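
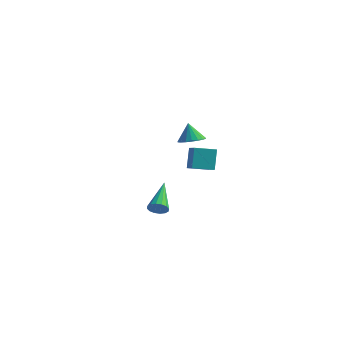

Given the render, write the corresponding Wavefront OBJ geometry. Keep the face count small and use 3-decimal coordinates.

v -0.75 3.789 -0.405
v -0.096 4.145 -0.249
v -1.07 3.891 0.705
v -0.303 4.4 -0.332
v -0.598 4.534 -0.429
v -0.923 4.52 -0.522
v -1.213 4.362 -0.591
v -1.412 4.091 -0.624
v -1.48 3.759 -0.613
v -1.403 3.434 -0.561
v -1.197 3.179 -0.479
v -0.902 3.045 -0.381
v -0.577 3.059 -0.289
v -0.286 3.217 -0.219
v -0.087 3.488 -0.187
v -0.019 3.819 -0.197
v 2.795 -3.471 -1.897
v 3.264 -3.412 -1.637
v 2.025 -2.009 -0.843
v 3.283 -3.242 -1.858
v 3.17 -3.134 -2.09
v 2.958 -3.116 -2.27
v 2.701 -3.193 -2.351
v 2.47 -3.344 -2.31
v 2.326 -3.53 -2.158
v 2.307 -3.699 -1.937
v 2.419 -3.808 -1.705
v 2.632 -3.826 -1.524
v 2.889 -3.749 -1.444
v 3.12 -3.597 -1.485
v 2.062 0.147 -0.546
v 1.837 0.626 0.641
v 1.353 0.647 -0.882
v 1.128 1.125 0.306
v 2.792 1.035 -0.766
v 2.567 1.513 0.422
v 2.083 1.534 -1.101
v 1.858 2.013 0.086
f 2 1 4
f 2 4 3
f 4 1 5
f 4 5 3
f 5 1 6
f 5 6 3
f 6 1 7
f 6 7 3
f 7 1 8
f 7 8 3
f 8 1 9
f 8 9 3
f 9 1 10
f 9 10 3
f 10 1 11
f 10 11 3
f 11 1 12
f 11 12 3
f 12 1 13
f 12 13 3
f 13 1 14
f 13 14 3
f 14 1 15
f 14 15 3
f 15 1 16
f 15 16 3
f 16 1 2
f 16 2 3
f 18 17 20
f 18 20 19
f 20 17 21
f 20 21 19
f 21 17 22
f 21 22 19
f 22 17 23
f 22 23 19
f 23 17 24
f 23 24 19
f 24 17 25
f 24 25 19
f 25 17 26
f 25 26 19
f 26 17 27
f 26 27 19
f 27 17 28
f 27 28 19
f 28 17 29
f 28 29 19
f 29 17 30
f 29 30 19
f 30 17 18
f 30 18 19
f 32 34 31
f 35 32 31
f 31 34 33
f 33 35 31
f 32 38 34
f 36 32 35
f 36 38 32
f 34 38 33
f 37 35 33
f 33 38 37
f 37 36 35
f 38 36 37



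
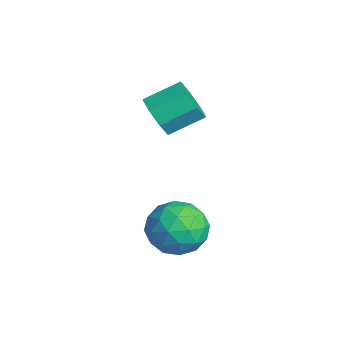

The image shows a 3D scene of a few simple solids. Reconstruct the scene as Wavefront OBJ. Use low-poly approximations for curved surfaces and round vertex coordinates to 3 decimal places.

v -2.924 -2.134 -0.595
v -2.689 -1.749 -1.373
v -2.581 -0.502 -0.724
v -2.816 -0.886 0.055
v -3.371 -1.743 -1.271
v -3.262 -0.495 -0.622
v -3.79 -1.965 -0.773
v -3.682 -0.718 -0.124
v -3.703 -2.287 -0.17
v -3.594 -1.04 0.479
v -3.159 -2.518 0.184
v -3.051 -1.271 0.833
v -2.478 -2.525 0.082
v -2.369 -1.277 0.731
v -2.058 -2.302 -0.416
v -1.95 -1.055 0.233
v -2.146 -1.98 -1.019
v -2.037 -0.733 -0.37
v 0.233 -1.596 -3.309
v 1.204 -1.816 -3.81
v -0.204 -3.344 -3.39
v 0.767 -3.564 -3.891
v 0.749 -3.253 -2.82
v 1.02 -2.173 -2.771
v -0.02 -2.987 -4.429
v 0.251 -1.907 -4.38
v 1.048 -2.676 -4.502
v 1.523 -2.841 -3.508
v -0.523 -2.319 -3.692
v -0.048 -2.484 -2.698
v 0.757 -1.553 -3.553
v 0.243 -3.607 -3.647
v 0.233 -3.425 -3.018
v 0.803 -3.554 -3.313
v 0.649 -1.763 -2.942
v 1.22 -1.892 -3.236
v 0.952 -2.737 -2.654
v -0.22 -3.268 -3.964
v 0.351 -3.397 -4.258
v 0.197 -1.606 -3.887
v 0.767 -1.735 -4.182
v 0.048 -2.423 -4.546
v 1.236 -2.187 -4.254
v 0.979 -3.215 -4.301
v 0.516 -2.875 -4.618
v 0.675 -2.24 -4.589
v 1.516 -2.284 -3.669
v 1.258 -3.312 -3.717
v 1.248 -3.129 -3.088
v 1.407 -2.494 -3.058
v 1.424 -2.789 -4.076
v -0.258 -1.848 -3.483
v -0.516 -2.876 -3.531
v -0.407 -2.666 -4.142
v -0.248 -2.031 -4.112
v 0.021 -1.945 -2.899
v -0.236 -2.973 -2.946
v 0.325 -2.92 -2.611
v 0.484 -2.285 -2.582
v -0.424 -2.371 -3.124
f 2 1 5
f 2 5 3
f 3 5 6
f 3 6 4
f 5 1 7
f 5 7 6
f 6 7 8
f 6 8 4
f 7 1 9
f 7 9 8
f 8 9 10
f 8 10 4
f 9 1 11
f 9 11 10
f 10 11 12
f 10 12 4
f 11 1 13
f 11 13 12
f 12 13 14
f 12 14 4
f 13 1 15
f 13 15 14
f 14 15 16
f 14 16 4
f 15 1 17
f 15 17 16
f 16 17 18
f 16 18 4
f 17 1 2
f 17 2 18
f 18 2 3
f 18 3 4
f 19 56 35
f 56 30 59
f 35 59 24
f 56 59 35
f 19 35 31
f 35 24 36
f 31 36 20
f 35 36 31
f 19 31 40
f 31 20 41
f 40 41 26
f 31 41 40
f 19 40 52
f 40 26 55
f 52 55 29
f 40 55 52
f 19 52 56
f 52 29 60
f 56 60 30
f 52 60 56
f 20 36 47
f 36 24 50
f 47 50 28
f 36 50 47
f 24 59 37
f 59 30 58
f 37 58 23
f 59 58 37
f 30 60 57
f 60 29 53
f 57 53 21
f 60 53 57
f 29 55 54
f 55 26 42
f 54 42 25
f 55 42 54
f 26 41 46
f 41 20 43
f 46 43 27
f 41 43 46
f 22 48 34
f 48 28 49
f 34 49 23
f 48 49 34
f 22 34 32
f 34 23 33
f 32 33 21
f 34 33 32
f 22 32 39
f 32 21 38
f 39 38 25
f 32 38 39
f 22 39 44
f 39 25 45
f 44 45 27
f 39 45 44
f 22 44 48
f 44 27 51
f 48 51 28
f 44 51 48
f 23 49 37
f 49 28 50
f 37 50 24
f 49 50 37
f 21 33 57
f 33 23 58
f 57 58 30
f 33 58 57
f 25 38 54
f 38 21 53
f 54 53 29
f 38 53 54
f 27 45 46
f 45 25 42
f 46 42 26
f 45 42 46
f 28 51 47
f 51 27 43
f 47 43 20
f 51 43 47



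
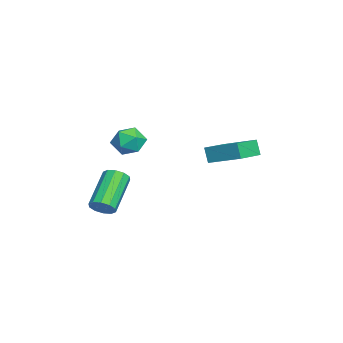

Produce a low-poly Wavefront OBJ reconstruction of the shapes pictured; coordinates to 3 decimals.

v -3.833 -2.377 0.214
v -3.2 -2.745 -0.299
v -4.32 -3.695 0.559
v -3.687 -4.063 0.046
v -3.462 -3.645 0.803
v -3.161 -2.831 0.59
v -4.359 -3.609 -0.33
v -4.058 -2.795 -0.543
v -3.525 -3.507 -0.635
v -2.971 -3.529 0.065
v -4.549 -2.911 0.195
v -3.995 -2.933 0.895
v 0.321 -4.135 -2.35
v 0.721 -4.15 -1.85
v -0.881 -3.62 -0.551
v -1.281 -3.605 -1.05
v 0.723 -3.783 -1.998
v -0.879 -3.253 -0.698
v 0.572 -3.55 -2.279
v -1.03 -3.02 -0.98
v 0.324 -3.541 -2.588
v -1.278 -3.011 -1.288
v 0.076 -3.759 -2.806
v -1.526 -3.228 -1.506
v -0.079 -4.12 -2.849
v -1.681 -3.59 -1.55
v -0.081 -4.487 -2.702
v -1.683 -3.957 -1.402
v 0.07 -4.72 -2.42
v -1.532 -4.19 -1.121
v 0.318 -4.729 -2.112
v -1.284 -4.199 -0.812
v 0.566 -4.512 -1.894
v -1.036 -3.981 -0.594
v -2.121 1.308 -0.282
v -2.407 1.132 0.521
v -1.321 2.733 0.315
v -1.607 2.557 1.118
v -0.793 0.443 0.002
v -1.079 0.267 0.805
v 0.007 1.868 0.599
v -0.279 1.692 1.402
f 1 12 6
f 1 6 2
f 1 2 8
f 1 8 11
f 1 11 12
f 2 6 10
f 6 12 5
f 12 11 3
f 11 8 7
f 8 2 9
f 4 10 5
f 4 5 3
f 4 3 7
f 4 7 9
f 4 9 10
f 5 10 6
f 3 5 12
f 7 3 11
f 9 7 8
f 10 9 2
f 14 13 17
f 14 17 15
f 15 17 18
f 15 18 16
f 17 13 19
f 17 19 18
f 18 19 20
f 18 20 16
f 19 13 21
f 19 21 20
f 20 21 22
f 20 22 16
f 21 13 23
f 21 23 22
f 22 23 24
f 22 24 16
f 23 13 25
f 23 25 24
f 24 25 26
f 24 26 16
f 25 13 27
f 25 27 26
f 26 27 28
f 26 28 16
f 27 13 29
f 27 29 28
f 28 29 30
f 28 30 16
f 29 13 31
f 29 31 30
f 30 31 32
f 30 32 16
f 31 13 33
f 31 33 32
f 32 33 34
f 32 34 16
f 33 13 14
f 33 14 34
f 34 14 15
f 34 15 16
f 36 38 35
f 39 36 35
f 35 38 37
f 37 39 35
f 36 42 38
f 40 36 39
f 40 42 36
f 38 42 37
f 41 39 37
f 37 42 41
f 41 40 39
f 42 40 41



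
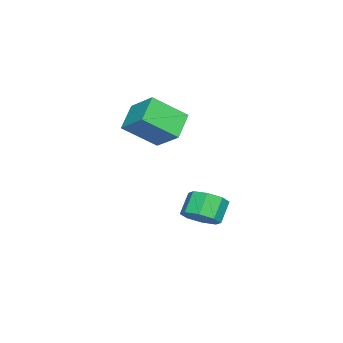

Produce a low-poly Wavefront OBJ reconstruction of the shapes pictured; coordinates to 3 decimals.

v -2.775 2.136 -4.203
v -2.579 2.394 -4.672
v -1.145 2.324 -3.417
v -2.676 2.599 -4.52
v -2.796 2.698 -4.296
v -2.911 2.668 -4.05
v -2.995 2.516 -3.84
v -3.028 2.277 -3.712
v -3.004 2.005 -3.698
v -2.927 1.764 -3.799
v -2.816 1.607 -3.993
v -2.695 1.572 -4.235
v -2.592 1.666 -4.47
v -2.532 1.867 -4.643
v -2.527 2.13 -4.716
v -3.898 0.186 0.56
v -3.018 -1.224 1.777
v -3.112 1.429 1.432
v -2.231 0.019 2.648
v -2.669 0.101 -0.428
v -1.788 -1.309 0.788
v -1.882 1.344 0.443
v -1.002 -0.066 1.66
v 1.177 3.252 -3.142
v 1.909 3.397 -2.604
v 1.154 3.554 -1.62
v 0.423 3.408 -2.158
v 1.662 3.992 -2.888
v 0.907 4.148 -1.904
v 1.131 4.153 -3.321
v 0.376 4.309 -2.338
v 0.627 3.786 -3.65
v -0.128 3.943 -2.666
v 0.446 3.106 -3.68
v -0.309 3.263 -2.696
v 0.693 2.512 -3.396
v -0.062 2.668 -2.412
v 1.224 2.351 -2.962
v 0.469 2.507 -1.979
v 1.728 2.717 -2.634
v 0.973 2.874 -1.65
f 2 1 4
f 2 4 3
f 4 1 5
f 4 5 3
f 5 1 6
f 5 6 3
f 6 1 7
f 6 7 3
f 7 1 8
f 7 8 3
f 8 1 9
f 8 9 3
f 9 1 10
f 9 10 3
f 10 1 11
f 10 11 3
f 11 1 12
f 11 12 3
f 12 1 13
f 12 13 3
f 13 1 14
f 13 14 3
f 14 1 15
f 14 15 3
f 15 1 2
f 15 2 3
f 17 19 16
f 20 17 16
f 16 19 18
f 18 20 16
f 17 23 19
f 21 17 20
f 21 23 17
f 19 23 18
f 22 20 18
f 18 23 22
f 22 21 20
f 23 21 22
f 25 24 28
f 25 28 26
f 26 28 29
f 26 29 27
f 28 24 30
f 28 30 29
f 29 30 31
f 29 31 27
f 30 24 32
f 30 32 31
f 31 32 33
f 31 33 27
f 32 24 34
f 32 34 33
f 33 34 35
f 33 35 27
f 34 24 36
f 34 36 35
f 35 36 37
f 35 37 27
f 36 24 38
f 36 38 37
f 37 38 39
f 37 39 27
f 38 24 40
f 38 40 39
f 39 40 41
f 39 41 27
f 40 24 25
f 40 25 41
f 41 25 26
f 41 26 27



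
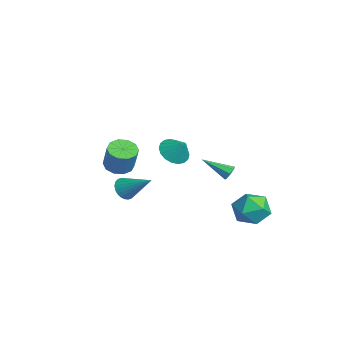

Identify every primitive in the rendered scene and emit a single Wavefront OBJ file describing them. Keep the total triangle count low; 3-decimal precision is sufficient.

v -2.366 3.332 -2.078
v -2.112 3.459 -1.667
v -3.114 1.988 -1.202
v -2.452 3.634 -1.689
v -2.742 3.632 -1.939
v -2.812 3.454 -2.271
v -2.621 3.205 -2.49
v -2.281 3.03 -2.468
v -1.991 3.032 -2.218
v -1.921 3.21 -1.886
v -2.071 0.126 0.272
v -1.477 0.479 -0.335
v -1.389 0.554 1.188
v -1.744 0.785 -0.28
v -2.075 0.96 -0.115
v -2.406 0.97 0.126
v -2.67 0.813 0.396
v -2.816 0.519 0.642
v -2.814 0.148 0.814
v -2.665 -0.228 0.879
v -2.398 -0.534 0.824
v -2.067 -0.709 0.659
v -1.736 -0.719 0.418
v -1.472 -0.561 0.147
v -1.326 -0.268 -0.098
v -1.328 0.103 -0.271
v -0.054 -3.125 -0.886
v 0.242 -2.843 -1.479
v 1.154 -2.055 0.226
v 0.034 -2.66 -1.429
v -0.187 -2.549 -1.296
v -0.388 -2.525 -1.101
v -0.538 -2.592 -0.873
v -0.614 -2.741 -0.648
v -0.605 -2.948 -0.458
v -0.512 -3.182 -0.334
v -0.349 -3.408 -0.293
v -0.142 -3.59 -0.343
v 0.08 -3.702 -0.476
v 0.28 -3.726 -0.671
v 0.43 -3.658 -0.899
v 0.507 -3.509 -1.125
v 0.497 -3.302 -1.314
v 0.404 -3.068 -1.439
v 1.409 2.921 -1.489
v 2.205 3.71 -1.392
v 2.355 2.13 -2.828
v 3.151 2.919 -2.731
v 3.008 2.161 -1.913
v 2.424 2.65 -1.085
v 2.136 3.19 -3.135
v 1.552 3.679 -2.307
v 2.655 3.876 -2.41
v 3.193 3.24 -1.654
v 1.367 2.6 -2.566
v 1.905 1.964 -1.81
v 1.934 -3.961 2.126
v 2.487 -3.46 1.868
v 3.079 -3.398 3.256
v 2.526 -3.899 3.514
v 2.105 -3.197 2.019
v 2.697 -3.135 3.407
v 1.657 -3.226 2.212
v 2.249 -3.164 3.599
v 1.315 -3.536 2.371
v 1.907 -3.474 3.759
v 1.209 -4.008 2.437
v 1.801 -3.946 3.825
v 1.381 -4.462 2.384
v 1.973 -4.4 3.772
v 1.763 -4.725 2.233
v 2.355 -4.663 3.621
v 2.211 -4.696 2.041
v 2.803 -4.634 3.428
v 2.553 -4.386 1.881
v 3.145 -4.324 3.269
v 2.659 -3.914 1.815
v 3.251 -3.852 3.203
f 2 1 4
f 2 4 3
f 4 1 5
f 4 5 3
f 5 1 6
f 5 6 3
f 6 1 7
f 6 7 3
f 7 1 8
f 7 8 3
f 8 1 9
f 8 9 3
f 9 1 10
f 9 10 3
f 10 1 2
f 10 2 3
f 12 11 14
f 12 14 13
f 14 11 15
f 14 15 13
f 15 11 16
f 15 16 13
f 16 11 17
f 16 17 13
f 17 11 18
f 17 18 13
f 18 11 19
f 18 19 13
f 19 11 20
f 19 20 13
f 20 11 21
f 20 21 13
f 21 11 22
f 21 22 13
f 22 11 23
f 22 23 13
f 23 11 24
f 23 24 13
f 24 11 25
f 24 25 13
f 25 11 26
f 25 26 13
f 26 11 12
f 26 12 13
f 28 27 30
f 28 30 29
f 30 27 31
f 30 31 29
f 31 27 32
f 31 32 29
f 32 27 33
f 32 33 29
f 33 27 34
f 33 34 29
f 34 27 35
f 34 35 29
f 35 27 36
f 35 36 29
f 36 27 37
f 36 37 29
f 37 27 38
f 37 38 29
f 38 27 39
f 38 39 29
f 39 27 40
f 39 40 29
f 40 27 41
f 40 41 29
f 41 27 42
f 41 42 29
f 42 27 43
f 42 43 29
f 43 27 44
f 43 44 29
f 44 27 28
f 44 28 29
f 45 56 50
f 45 50 46
f 45 46 52
f 45 52 55
f 45 55 56
f 46 50 54
f 50 56 49
f 56 55 47
f 55 52 51
f 52 46 53
f 48 54 49
f 48 49 47
f 48 47 51
f 48 51 53
f 48 53 54
f 49 54 50
f 47 49 56
f 51 47 55
f 53 51 52
f 54 53 46
f 58 57 61
f 58 61 59
f 59 61 62
f 59 62 60
f 61 57 63
f 61 63 62
f 62 63 64
f 62 64 60
f 63 57 65
f 63 65 64
f 64 65 66
f 64 66 60
f 65 57 67
f 65 67 66
f 66 67 68
f 66 68 60
f 67 57 69
f 67 69 68
f 68 69 70
f 68 70 60
f 69 57 71
f 69 71 70
f 70 71 72
f 70 72 60
f 71 57 73
f 71 73 72
f 72 73 74
f 72 74 60
f 73 57 75
f 73 75 74
f 74 75 76
f 74 76 60
f 75 57 77
f 75 77 76
f 76 77 78
f 76 78 60
f 77 57 58
f 77 58 78
f 78 58 59
f 78 59 60



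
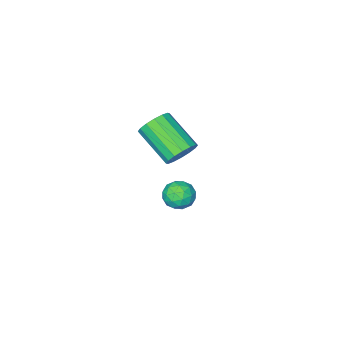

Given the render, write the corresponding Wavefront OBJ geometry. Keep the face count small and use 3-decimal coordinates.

v 0.521 -2.91 -4.017
v 1.379 -2.967 -4.085
v 0.441 -4.293 -3.855
v 1.299 -4.35 -3.923
v 0.945 -3.98 -3.229
v 0.995 -3.125 -3.33
v 0.825 -4.135 -4.61
v 0.875 -3.28 -4.711
v 1.567 -3.725 -4.452
v 1.641 -3.629 -3.598
v 0.179 -3.631 -4.342
v 0.253 -3.535 -3.488
v 0.957 -2.817 -4.065
v 0.863 -4.443 -3.875
v 0.655 -4.225 -3.467
v 1.159 -4.259 -3.507
v 0.731 -2.91 -3.621
v 1.235 -2.944 -3.661
v 0.981 -3.539 -3.158
v 0.585 -4.316 -4.279
v 1.089 -4.35 -4.319
v 0.661 -3.001 -4.433
v 1.165 -3.035 -4.473
v 0.839 -3.721 -4.782
v 1.572 -3.296 -4.321
v 1.525 -4.109 -4.226
v 1.246 -3.982 -4.63
v 1.275 -3.48 -4.689
v 1.615 -3.24 -3.819
v 1.568 -4.053 -3.724
v 1.36 -3.835 -3.316
v 1.389 -3.332 -3.375
v 1.726 -3.685 -4.035
v 0.252 -3.207 -4.216
v 0.205 -4.02 -4.121
v 0.431 -3.928 -4.565
v 0.46 -3.425 -4.624
v 0.295 -3.151 -3.714
v 0.248 -3.964 -3.619
v 0.545 -3.78 -3.251
v 0.574 -3.278 -3.31
v 0.094 -3.575 -3.905
v 2.262 -1.631 0.982
v 2.572 -1.18 1.658
v 2.767 -3.018 2.795
v 2.458 -3.469 2.118
v 2.125 -1.19 1.719
v 2.321 -3.028 2.855
v 1.716 -1.318 1.582
v 1.911 -3.156 2.719
v 1.453 -1.53 1.284
v 1.648 -3.368 2.421
v 1.407 -1.769 0.905
v 1.602 -3.607 2.042
v 1.59 -1.971 0.547
v 1.785 -3.809 1.684
v 1.953 -2.082 0.305
v 2.148 -3.92 1.442
v 2.399 -2.072 0.245
v 2.595 -3.91 1.381
v 2.809 -1.944 0.381
v 3.004 -3.782 1.518
v 3.072 -1.732 0.679
v 3.267 -3.57 1.816
v 3.118 -1.493 1.058
v 3.313 -3.331 2.195
v 2.935 -1.291 1.416
v 3.13 -3.129 2.553
f 1 38 17
f 38 12 41
f 17 41 6
f 38 41 17
f 1 17 13
f 17 6 18
f 13 18 2
f 17 18 13
f 1 13 22
f 13 2 23
f 22 23 8
f 13 23 22
f 1 22 34
f 22 8 37
f 34 37 11
f 22 37 34
f 1 34 38
f 34 11 42
f 38 42 12
f 34 42 38
f 2 18 29
f 18 6 32
f 29 32 10
f 18 32 29
f 6 41 19
f 41 12 40
f 19 40 5
f 41 40 19
f 12 42 39
f 42 11 35
f 39 35 3
f 42 35 39
f 11 37 36
f 37 8 24
f 36 24 7
f 37 24 36
f 8 23 28
f 23 2 25
f 28 25 9
f 23 25 28
f 4 30 16
f 30 10 31
f 16 31 5
f 30 31 16
f 4 16 14
f 16 5 15
f 14 15 3
f 16 15 14
f 4 14 21
f 14 3 20
f 21 20 7
f 14 20 21
f 4 21 26
f 21 7 27
f 26 27 9
f 21 27 26
f 4 26 30
f 26 9 33
f 30 33 10
f 26 33 30
f 5 31 19
f 31 10 32
f 19 32 6
f 31 32 19
f 3 15 39
f 15 5 40
f 39 40 12
f 15 40 39
f 7 20 36
f 20 3 35
f 36 35 11
f 20 35 36
f 9 27 28
f 27 7 24
f 28 24 8
f 27 24 28
f 10 33 29
f 33 9 25
f 29 25 2
f 33 25 29
f 44 43 47
f 44 47 45
f 45 47 48
f 45 48 46
f 47 43 49
f 47 49 48
f 48 49 50
f 48 50 46
f 49 43 51
f 49 51 50
f 50 51 52
f 50 52 46
f 51 43 53
f 51 53 52
f 52 53 54
f 52 54 46
f 53 43 55
f 53 55 54
f 54 55 56
f 54 56 46
f 55 43 57
f 55 57 56
f 56 57 58
f 56 58 46
f 57 43 59
f 57 59 58
f 58 59 60
f 58 60 46
f 59 43 61
f 59 61 60
f 60 61 62
f 60 62 46
f 61 43 63
f 61 63 62
f 62 63 64
f 62 64 46
f 63 43 65
f 63 65 64
f 64 65 66
f 64 66 46
f 65 43 67
f 65 67 66
f 66 67 68
f 66 68 46
f 67 43 44
f 67 44 68
f 68 44 45
f 68 45 46



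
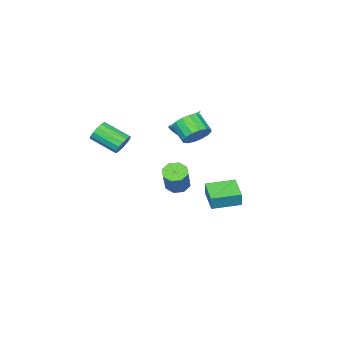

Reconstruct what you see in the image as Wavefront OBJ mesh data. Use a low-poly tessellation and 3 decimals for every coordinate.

v -0.818 1.021 3.366
v -0.148 1.242 3.907
v -0.411 0.261 4.635
v -1.082 0.039 4.094
v -0.514 1.465 4.075
v -0.778 0.483 4.803
v -0.963 1.569 4.052
v -1.226 0.587 4.78
v -1.372 1.525 3.846
v -1.636 0.544 4.574
v -1.634 1.347 3.511
v -1.897 0.366 4.239
v -1.676 1.081 3.137
v -1.94 0.1 3.865
v -1.489 0.799 2.825
v -1.752 -0.182 3.553
v -1.122 0.577 2.657
v -1.386 -0.405 3.385
v -0.674 0.473 2.68
v -0.937 -0.509 3.408
v -0.264 0.516 2.886
v -0.528 -0.465 3.614
v -0.003 0.694 3.221
v -0.266 -0.287 3.949
v 0.04 0.96 3.595
v -0.224 -0.021 4.323
v 1.807 -2.008 2.679
v 2.083 -2.244 2.081
v 2.51 -3.727 2.862
v 2.233 -3.492 3.461
v 2.356 -2.076 2.251
v 2.782 -3.56 3.032
v 2.482 -1.89 2.535
v 2.908 -3.374 3.317
v 2.426 -1.736 2.858
v 2.853 -3.219 3.64
v 2.205 -1.655 3.133
v 2.631 -3.138 3.915
v 1.877 -1.668 3.287
v 2.303 -3.151 4.068
v 1.53 -1.773 3.278
v 1.957 -3.256 4.059
v 1.258 -1.94 3.108
v 1.684 -3.424 3.889
v 1.132 -2.126 2.823
v 1.558 -3.61 3.605
v 1.187 -2.281 2.5
v 1.614 -3.764 3.282
v 1.409 -2.362 2.225
v 1.835 -3.845 3.007
v 1.737 -2.349 2.072
v 2.163 -3.832 2.853
v -4.317 0.928 -2.332
v -4.1 1.069 -1.387
v -3.406 2.133 -2.721
v -3.189 2.274 -1.776
v -2.951 -0.154 -2.484
v -2.734 -0.013 -1.539
v -2.04 1.051 -2.873
v -1.823 1.192 -1.928
v 3.111 3.029 2.023
v 3.655 3.236 1.634
v 4.454 3.757 3.029
v 3.909 3.551 3.417
v 3.29 3.623 1.698
v 4.089 4.145 3.093
v 2.82 3.662 1.952
v 3.619 4.184 3.347
v 2.52 3.331 2.248
v 3.319 3.852 3.643
v 2.566 2.823 2.411
v 3.365 3.344 3.806
v 2.931 2.435 2.347
v 3.73 2.957 3.742
v 3.401 2.396 2.093
v 4.2 2.918 3.488
v 3.701 2.728 1.797
v 4.5 3.249 3.192
v -2.967 -2.228 1.728
v -2.574 -2.279 2.292
v -4.633 -1.972 2.912
v -2.59 -1.868 2.18
v -2.751 -1.594 1.895
v -2.994 -1.563 1.546
v -3.227 -1.785 1.267
v -3.361 -2.177 1.163
v -3.344 -2.588 1.275
v -3.183 -2.861 1.56
v -2.94 -2.893 1.909
v -2.707 -2.67 2.189
f 2 1 5
f 2 5 3
f 3 5 6
f 3 6 4
f 5 1 7
f 5 7 6
f 6 7 8
f 6 8 4
f 7 1 9
f 7 9 8
f 8 9 10
f 8 10 4
f 9 1 11
f 9 11 10
f 10 11 12
f 10 12 4
f 11 1 13
f 11 13 12
f 12 13 14
f 12 14 4
f 13 1 15
f 13 15 14
f 14 15 16
f 14 16 4
f 15 1 17
f 15 17 16
f 16 17 18
f 16 18 4
f 17 1 19
f 17 19 18
f 18 19 20
f 18 20 4
f 19 1 21
f 19 21 20
f 20 21 22
f 20 22 4
f 21 1 23
f 21 23 22
f 22 23 24
f 22 24 4
f 23 1 25
f 23 25 24
f 24 25 26
f 24 26 4
f 25 1 2
f 25 2 26
f 26 2 3
f 26 3 4
f 28 27 31
f 28 31 29
f 29 31 32
f 29 32 30
f 31 27 33
f 31 33 32
f 32 33 34
f 32 34 30
f 33 27 35
f 33 35 34
f 34 35 36
f 34 36 30
f 35 27 37
f 35 37 36
f 36 37 38
f 36 38 30
f 37 27 39
f 37 39 38
f 38 39 40
f 38 40 30
f 39 27 41
f 39 41 40
f 40 41 42
f 40 42 30
f 41 27 43
f 41 43 42
f 42 43 44
f 42 44 30
f 43 27 45
f 43 45 44
f 44 45 46
f 44 46 30
f 45 27 47
f 45 47 46
f 46 47 48
f 46 48 30
f 47 27 49
f 47 49 48
f 48 49 50
f 48 50 30
f 49 27 51
f 49 51 50
f 50 51 52
f 50 52 30
f 51 27 28
f 51 28 52
f 52 28 29
f 52 29 30
f 54 56 53
f 57 54 53
f 53 56 55
f 55 57 53
f 54 60 56
f 58 54 57
f 58 60 54
f 56 60 55
f 59 57 55
f 55 60 59
f 59 58 57
f 60 58 59
f 62 61 65
f 62 65 63
f 63 65 66
f 63 66 64
f 65 61 67
f 65 67 66
f 66 67 68
f 66 68 64
f 67 61 69
f 67 69 68
f 68 69 70
f 68 70 64
f 69 61 71
f 69 71 70
f 70 71 72
f 70 72 64
f 71 61 73
f 71 73 72
f 72 73 74
f 72 74 64
f 73 61 75
f 73 75 74
f 74 75 76
f 74 76 64
f 75 61 77
f 75 77 76
f 76 77 78
f 76 78 64
f 77 61 62
f 77 62 78
f 78 62 63
f 78 63 64
f 80 79 82
f 80 82 81
f 82 79 83
f 82 83 81
f 83 79 84
f 83 84 81
f 84 79 85
f 84 85 81
f 85 79 86
f 85 86 81
f 86 79 87
f 86 87 81
f 87 79 88
f 87 88 81
f 88 79 89
f 88 89 81
f 89 79 90
f 89 90 81
f 90 79 80
f 90 80 81



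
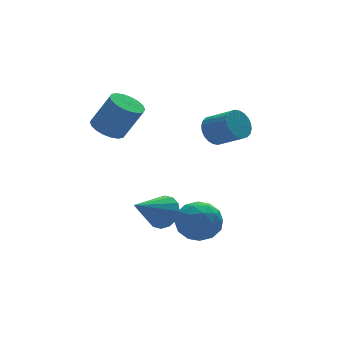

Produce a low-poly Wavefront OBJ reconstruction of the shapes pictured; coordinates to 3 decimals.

v -2.696 -2.464 -1.858
v -2.163 -2.399 -1.05
v -4.384 -3.016 -0.702
v -2.358 -1.941 -1.115
v -2.642 -1.622 -1.379
v -2.941 -1.53 -1.772
v -3.175 -1.688 -2.188
v -3.28 -2.054 -2.515
v -3.228 -2.529 -2.667
v -3.034 -2.988 -2.602
v -2.749 -3.306 -2.337
v -2.45 -3.399 -1.945
v -2.216 -3.241 -1.529
v -2.112 -2.875 -1.202
v -2.968 3.339 1.023
v -2.178 3.823 0.769
v -1.323 3.345 2.524
v -2.112 2.861 2.777
v -2.414 4.121 0.965
v -1.558 3.643 2.72
v -2.759 4.264 1.172
v -1.903 3.786 2.927
v -3.146 4.224 1.35
v -2.29 3.746 3.105
v -3.497 4.008 1.463
v -2.641 3.531 3.218
v -3.743 3.66 1.488
v -2.888 3.183 3.243
v -3.836 3.248 1.421
v -2.981 2.771 3.176
v -3.757 2.855 1.276
v -2.902 2.377 3.031
v -3.522 2.557 1.08
v -2.666 2.079 2.835
v -3.177 2.414 0.873
v -2.321 1.936 2.628
v -2.79 2.454 0.695
v -1.934 1.976 2.45
v -2.439 2.669 0.582
v -1.583 2.192 2.337
v -2.192 3.017 0.557
v -1.337 2.54 2.312
v -2.099 3.429 0.624
v -1.244 2.952 2.379
v -0.866 -0.683 -4.377
v -0.088 -0.263 -3.522
v -0.612 -2.537 -3.698
v 0.166 -2.117 -2.843
v -1.032 -1.846 -2.771
v -1.189 -0.7 -3.191
v 0.489 -2.1 -4.029
v 0.332 -0.954 -4.449
v 0.749 -1.139 -3.307
v -0.191 -0.982 -2.529
v -0.509 -1.818 -4.691
v -1.449 -1.661 -3.913
v -0.499 -0.31 -4.009
v -0.201 -2.49 -3.211
v -0.905 -2.33 -3.168
v -0.448 -2.084 -2.666
v -1.146 -0.567 -3.815
v -0.689 -0.321 -3.312
v -1.244 -1.251 -2.87
v -0.011 -2.479 -3.908
v 0.446 -2.233 -3.405
v -0.252 -0.716 -4.554
v 0.205 -0.47 -4.052
v 0.544 -1.549 -4.35
v 0.45 -0.578 -3.38
v 0.599 -1.668 -2.981
v 0.789 -1.658 -3.678
v 0.697 -0.984 -3.925
v -0.102 -0.486 -2.923
v 0.047 -1.576 -2.523
v -0.657 -1.416 -2.481
v -0.749 -0.743 -2.728
v 0.39 -1.001 -2.796
v -0.747 -1.224 -4.697
v -0.598 -2.314 -4.297
v 0.049 -2.057 -4.492
v -0.043 -1.384 -4.739
v -1.299 -1.132 -4.239
v -1.15 -2.222 -3.84
v -1.397 -1.816 -3.295
v -1.489 -1.142 -3.542
v -1.09 -1.799 -4.424
v 1.49 0.791 1.087
v 2.025 0.64 0.392
v 2.764 -0.542 1.217
v 2.23 -0.391 1.913
v 2.208 0.877 0.568
v 2.947 -0.305 1.393
v 2.282 1.101 0.823
v 3.021 -0.081 1.648
v 2.235 1.278 1.118
v 2.974 0.096 1.943
v 2.075 1.38 1.408
v 2.814 0.198 2.233
v 1.826 1.394 1.65
v 2.565 0.211 2.475
v 1.526 1.315 1.806
v 2.265 0.133 2.631
v 1.221 1.156 1.853
v 1.96 -0.026 2.678
v 0.956 0.942 1.783
v 1.695 -0.24 2.608
v 0.773 0.705 1.607
v 1.512 -0.477 2.432
v 0.699 0.481 1.352
v 1.438 -0.701 2.177
v 0.746 0.304 1.057
v 1.485 -0.878 1.882
v 0.906 0.202 0.767
v 1.645 -0.98 1.592
v 1.155 0.189 0.525
v 1.894 -0.994 1.35
v 1.455 0.267 0.369
v 2.194 -0.915 1.194
v 1.76 0.426 0.322
v 2.499 -0.756 1.147
f 2 1 4
f 2 4 3
f 4 1 5
f 4 5 3
f 5 1 6
f 5 6 3
f 6 1 7
f 6 7 3
f 7 1 8
f 7 8 3
f 8 1 9
f 8 9 3
f 9 1 10
f 9 10 3
f 10 1 11
f 10 11 3
f 11 1 12
f 11 12 3
f 12 1 13
f 12 13 3
f 13 1 14
f 13 14 3
f 14 1 2
f 14 2 3
f 16 15 19
f 16 19 17
f 17 19 20
f 17 20 18
f 19 15 21
f 19 21 20
f 20 21 22
f 20 22 18
f 21 15 23
f 21 23 22
f 22 23 24
f 22 24 18
f 23 15 25
f 23 25 24
f 24 25 26
f 24 26 18
f 25 15 27
f 25 27 26
f 26 27 28
f 26 28 18
f 27 15 29
f 27 29 28
f 28 29 30
f 28 30 18
f 29 15 31
f 29 31 30
f 30 31 32
f 30 32 18
f 31 15 33
f 31 33 32
f 32 33 34
f 32 34 18
f 33 15 35
f 33 35 34
f 34 35 36
f 34 36 18
f 35 15 37
f 35 37 36
f 36 37 38
f 36 38 18
f 37 15 39
f 37 39 38
f 38 39 40
f 38 40 18
f 39 15 41
f 39 41 40
f 40 41 42
f 40 42 18
f 41 15 43
f 41 43 42
f 42 43 44
f 42 44 18
f 43 15 16
f 43 16 44
f 44 16 17
f 44 17 18
f 45 82 61
f 82 56 85
f 61 85 50
f 82 85 61
f 45 61 57
f 61 50 62
f 57 62 46
f 61 62 57
f 45 57 66
f 57 46 67
f 66 67 52
f 57 67 66
f 45 66 78
f 66 52 81
f 78 81 55
f 66 81 78
f 45 78 82
f 78 55 86
f 82 86 56
f 78 86 82
f 46 62 73
f 62 50 76
f 73 76 54
f 62 76 73
f 50 85 63
f 85 56 84
f 63 84 49
f 85 84 63
f 56 86 83
f 86 55 79
f 83 79 47
f 86 79 83
f 55 81 80
f 81 52 68
f 80 68 51
f 81 68 80
f 52 67 72
f 67 46 69
f 72 69 53
f 67 69 72
f 48 74 60
f 74 54 75
f 60 75 49
f 74 75 60
f 48 60 58
f 60 49 59
f 58 59 47
f 60 59 58
f 48 58 65
f 58 47 64
f 65 64 51
f 58 64 65
f 48 65 70
f 65 51 71
f 70 71 53
f 65 71 70
f 48 70 74
f 70 53 77
f 74 77 54
f 70 77 74
f 49 75 63
f 75 54 76
f 63 76 50
f 75 76 63
f 47 59 83
f 59 49 84
f 83 84 56
f 59 84 83
f 51 64 80
f 64 47 79
f 80 79 55
f 64 79 80
f 53 71 72
f 71 51 68
f 72 68 52
f 71 68 72
f 54 77 73
f 77 53 69
f 73 69 46
f 77 69 73
f 88 87 91
f 88 91 89
f 89 91 92
f 89 92 90
f 91 87 93
f 91 93 92
f 92 93 94
f 92 94 90
f 93 87 95
f 93 95 94
f 94 95 96
f 94 96 90
f 95 87 97
f 95 97 96
f 96 97 98
f 96 98 90
f 97 87 99
f 97 99 98
f 98 99 100
f 98 100 90
f 99 87 101
f 99 101 100
f 100 101 102
f 100 102 90
f 101 87 103
f 101 103 102
f 102 103 104
f 102 104 90
f 103 87 105
f 103 105 104
f 104 105 106
f 104 106 90
f 105 87 107
f 105 107 106
f 106 107 108
f 106 108 90
f 107 87 109
f 107 109 108
f 108 109 110
f 108 110 90
f 109 87 111
f 109 111 110
f 110 111 112
f 110 112 90
f 111 87 113
f 111 113 112
f 112 113 114
f 112 114 90
f 113 87 115
f 113 115 114
f 114 115 116
f 114 116 90
f 115 87 117
f 115 117 116
f 116 117 118
f 116 118 90
f 117 87 119
f 117 119 118
f 118 119 120
f 118 120 90
f 119 87 88
f 119 88 120
f 120 88 89
f 120 89 90



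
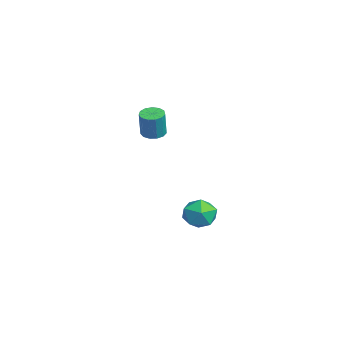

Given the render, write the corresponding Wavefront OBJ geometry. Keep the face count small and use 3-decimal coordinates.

v -3.582 2.042 0.58
v -3.218 1.414 0.433
v -2.794 1.271 2.093
v -3.158 1.898 2.24
v -2.941 1.724 0.389
v -2.518 1.58 2.05
v -2.868 2.134 0.406
v -2.445 1.99 2.066
v -3.022 2.515 0.478
v -2.598 2.371 2.138
v -3.353 2.746 0.582
v -2.93 2.602 2.243
v -3.757 2.753 0.686
v -3.333 2.609 2.347
v -4.105 2.534 0.756
v -3.682 2.391 2.416
v -4.287 2.16 0.77
v -3.864 2.016 2.431
v -4.245 1.747 0.723
v -3.822 1.604 2.384
v -3.993 1.428 0.631
v -3.569 1.285 2.292
v -3.61 1.304 0.523
v -3.186 1.161 2.184
v 3.737 4.262 -2.831
v 4.283 4.256 -1.896
v 3.537 2.524 -2.724
v 4.083 2.518 -1.789
v 3.098 2.966 -1.838
v 3.222 4.04 -1.904
v 4.598 2.74 -2.716
v 4.722 3.814 -2.782
v 4.815 3.316 -1.825
v 3.889 3.456 -1.282
v 3.931 3.324 -3.338
v 3.005 3.464 -2.795
f 2 1 5
f 2 5 3
f 3 5 6
f 3 6 4
f 5 1 7
f 5 7 6
f 6 7 8
f 6 8 4
f 7 1 9
f 7 9 8
f 8 9 10
f 8 10 4
f 9 1 11
f 9 11 10
f 10 11 12
f 10 12 4
f 11 1 13
f 11 13 12
f 12 13 14
f 12 14 4
f 13 1 15
f 13 15 14
f 14 15 16
f 14 16 4
f 15 1 17
f 15 17 16
f 16 17 18
f 16 18 4
f 17 1 19
f 17 19 18
f 18 19 20
f 18 20 4
f 19 1 21
f 19 21 20
f 20 21 22
f 20 22 4
f 21 1 23
f 21 23 22
f 22 23 24
f 22 24 4
f 23 1 2
f 23 2 24
f 24 2 3
f 24 3 4
f 25 36 30
f 25 30 26
f 25 26 32
f 25 32 35
f 25 35 36
f 26 30 34
f 30 36 29
f 36 35 27
f 35 32 31
f 32 26 33
f 28 34 29
f 28 29 27
f 28 27 31
f 28 31 33
f 28 33 34
f 29 34 30
f 27 29 36
f 31 27 35
f 33 31 32
f 34 33 26



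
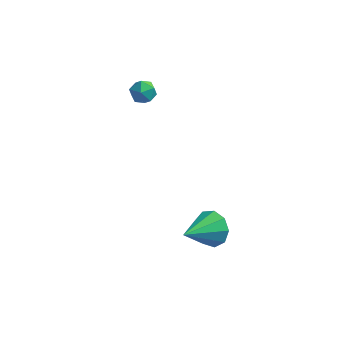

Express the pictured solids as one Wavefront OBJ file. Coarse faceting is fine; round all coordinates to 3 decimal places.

v -1.487 3.219 3.274
v -0.802 3.402 3.371
v -1.158 2.158 2.949
v -0.473 2.341 3.046
v -0.909 2.275 3.609
v -1.112 2.93 3.81
v -0.848 2.63 2.51
v -1.051 3.285 2.711
v -0.408 3.038 2.899
v -0.445 2.818 3.578
v -1.515 2.742 2.742
v -1.552 2.522 3.421
v 3.921 -2.468 -0.176
v 4.767 -2.655 0.189
v 3.139 -4.032 0.836
v 4.447 -2.248 0.571
v 3.881 -1.944 0.603
v 3.334 -1.886 0.271
v 3.061 -2.1 -0.27
v 3.191 -2.486 -0.768
v 3.662 -2.864 -0.988
v 4.254 -3.057 -0.828
v 4.69 -2.974 -0.364
f 1 12 6
f 1 6 2
f 1 2 8
f 1 8 11
f 1 11 12
f 2 6 10
f 6 12 5
f 12 11 3
f 11 8 7
f 8 2 9
f 4 10 5
f 4 5 3
f 4 3 7
f 4 7 9
f 4 9 10
f 5 10 6
f 3 5 12
f 7 3 11
f 9 7 8
f 10 9 2
f 14 13 16
f 14 16 15
f 16 13 17
f 16 17 15
f 17 13 18
f 17 18 15
f 18 13 19
f 18 19 15
f 19 13 20
f 19 20 15
f 20 13 21
f 20 21 15
f 21 13 22
f 21 22 15
f 22 13 23
f 22 23 15
f 23 13 14
f 23 14 15



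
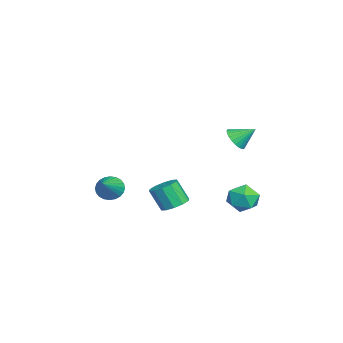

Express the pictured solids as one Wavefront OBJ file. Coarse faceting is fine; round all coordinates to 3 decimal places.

v 0.393 4.496 -1.448
v 1.019 4.676 -2.287
v 1.341 3.124 -1.033
v 1.967 3.304 -1.872
v 1.979 3.972 -1.047
v 1.394 4.82 -1.303
v 0.966 2.98 -2.017
v 0.381 3.828 -2.273
v 1.374 3.738 -2.638
v 2 4.352 -2.039
v 0.36 3.448 -1.281
v 0.986 4.062 -0.682
v 1.868 0.189 -1.899
v 2.586 -0.29 -2.004
v 2.331 -0.968 -0.645
v 1.612 -0.489 -0.541
v 2.724 0.164 -1.751
v 2.469 -0.514 -0.392
v 2.535 0.628 -1.555
v 2.28 -0.05 -0.196
v 2.091 0.924 -1.491
v 1.836 0.246 -0.132
v 1.562 0.939 -1.583
v 1.306 0.261 -0.224
v 1.149 0.668 -1.795
v 0.894 -0.01 -0.436
v 1.011 0.214 -2.048
v 0.756 -0.464 -0.689
v 1.2 -0.25 -2.244
v 0.945 -0.928 -0.885
v 1.644 -0.546 -2.308
v 1.389 -1.224 -0.949
v 2.174 -0.561 -2.216
v 1.918 -1.239 -0.857
v 1.237 3.464 2.893
v 2.054 3.436 2.824
v 1.343 4.536 3.707
v 1.977 3.629 2.58
v 1.788 3.797 2.384
v 1.515 3.914 2.266
v 1.2 3.963 2.242
v 0.89 3.936 2.318
v 0.633 3.837 2.481
v 0.468 3.682 2.707
v 0.42 3.493 2.961
v 0.497 3.3 3.205
v 0.686 3.132 3.401
v 0.959 3.015 3.519
v 1.274 2.966 3.543
v 1.584 2.993 3.467
v 1.841 3.092 3.304
v 2.006 3.247 3.078
v -0.659 -3.575 -1.829
v -0.27 -3.9 -2.524
v 1.059 -3.865 -0.731
v -0.196 -3.574 -2.554
v -0.192 -3.249 -2.474
v -0.26 -2.973 -2.295
v -0.388 -2.788 -2.046
v -0.558 -2.724 -1.764
v -0.743 -2.789 -1.491
v -0.915 -2.974 -1.271
v -1.048 -3.25 -1.135
v -1.123 -3.576 -1.105
v -1.126 -3.902 -1.185
v -1.059 -4.178 -1.364
v -0.93 -4.362 -1.613
v -0.761 -4.427 -1.895
v -0.576 -4.361 -2.167
v -0.403 -4.177 -2.388
f 1 12 6
f 1 6 2
f 1 2 8
f 1 8 11
f 1 11 12
f 2 6 10
f 6 12 5
f 12 11 3
f 11 8 7
f 8 2 9
f 4 10 5
f 4 5 3
f 4 3 7
f 4 7 9
f 4 9 10
f 5 10 6
f 3 5 12
f 7 3 11
f 9 7 8
f 10 9 2
f 14 13 17
f 14 17 15
f 15 17 18
f 15 18 16
f 17 13 19
f 17 19 18
f 18 19 20
f 18 20 16
f 19 13 21
f 19 21 20
f 20 21 22
f 20 22 16
f 21 13 23
f 21 23 22
f 22 23 24
f 22 24 16
f 23 13 25
f 23 25 24
f 24 25 26
f 24 26 16
f 25 13 27
f 25 27 26
f 26 27 28
f 26 28 16
f 27 13 29
f 27 29 28
f 28 29 30
f 28 30 16
f 29 13 31
f 29 31 30
f 30 31 32
f 30 32 16
f 31 13 33
f 31 33 32
f 32 33 34
f 32 34 16
f 33 13 14
f 33 14 34
f 34 14 15
f 34 15 16
f 36 35 38
f 36 38 37
f 38 35 39
f 38 39 37
f 39 35 40
f 39 40 37
f 40 35 41
f 40 41 37
f 41 35 42
f 41 42 37
f 42 35 43
f 42 43 37
f 43 35 44
f 43 44 37
f 44 35 45
f 44 45 37
f 45 35 46
f 45 46 37
f 46 35 47
f 46 47 37
f 47 35 48
f 47 48 37
f 48 35 49
f 48 49 37
f 49 35 50
f 49 50 37
f 50 35 51
f 50 51 37
f 51 35 52
f 51 52 37
f 52 35 36
f 52 36 37
f 54 53 56
f 54 56 55
f 56 53 57
f 56 57 55
f 57 53 58
f 57 58 55
f 58 53 59
f 58 59 55
f 59 53 60
f 59 60 55
f 60 53 61
f 60 61 55
f 61 53 62
f 61 62 55
f 62 53 63
f 62 63 55
f 63 53 64
f 63 64 55
f 64 53 65
f 64 65 55
f 65 53 66
f 65 66 55
f 66 53 67
f 66 67 55
f 67 53 68
f 67 68 55
f 68 53 69
f 68 69 55
f 69 53 70
f 69 70 55
f 70 53 54
f 70 54 55



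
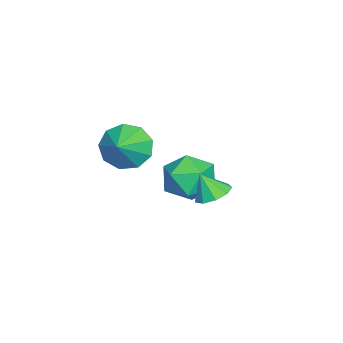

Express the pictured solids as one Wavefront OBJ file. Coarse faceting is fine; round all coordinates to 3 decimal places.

v 2.242 -2.296 2.011
v 2.771 -2.42 1.077
v 3.398 -2.324 2.669
v 2.699 -1.701 1.234
v 2.413 -1.261 1.754
v 2.047 -1.306 2.394
v 1.773 -1.814 2.855
v 1.718 -2.547 2.921
v 1.908 -3.164 2.561
v 2.255 -3.374 1.944
v 2.596 -3.08 1.358
v -2.563 0.008 -1.497
v -1.331 -0.197 -1.318
v -2.629 -1.543 -2.822
v -1.397 -1.748 -2.643
v -2.218 -1.992 -1.716
v -2.177 -1.033 -0.898
v -1.783 -0.707 -3.242
v -1.742 0.252 -2.424
v -0.849 -0.639 -2.397
v -1.118 -1.433 -1.454
v -2.842 -0.307 -2.686
v -3.111 -1.101 -1.743
v 1.525 0.914 -0.551
v 2.264 1.182 -0.405
v 1.515 0.386 0.471
v 1.895 1.543 -0.223
v 1.353 1.609 -0.193
v 0.891 1.35 -0.332
v 0.726 0.887 -0.572
v 0.934 0.437 -0.803
v 1.419 0.21 -0.916
v 1.954 0.312 -0.858
v 2.287 0.696 -0.656
f 2 1 4
f 2 4 3
f 4 1 5
f 4 5 3
f 5 1 6
f 5 6 3
f 6 1 7
f 6 7 3
f 7 1 8
f 7 8 3
f 8 1 9
f 8 9 3
f 9 1 10
f 9 10 3
f 10 1 11
f 10 11 3
f 11 1 2
f 11 2 3
f 12 23 17
f 12 17 13
f 12 13 19
f 12 19 22
f 12 22 23
f 13 17 21
f 17 23 16
f 23 22 14
f 22 19 18
f 19 13 20
f 15 21 16
f 15 16 14
f 15 14 18
f 15 18 20
f 15 20 21
f 16 21 17
f 14 16 23
f 18 14 22
f 20 18 19
f 21 20 13
f 25 24 27
f 25 27 26
f 27 24 28
f 27 28 26
f 28 24 29
f 28 29 26
f 29 24 30
f 29 30 26
f 30 24 31
f 30 31 26
f 31 24 32
f 31 32 26
f 32 24 33
f 32 33 26
f 33 24 34
f 33 34 26
f 34 24 25
f 34 25 26



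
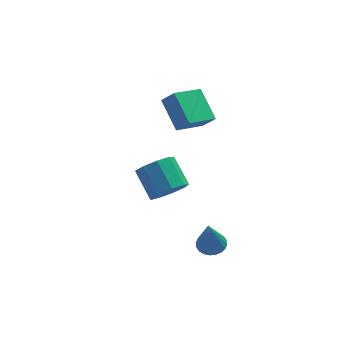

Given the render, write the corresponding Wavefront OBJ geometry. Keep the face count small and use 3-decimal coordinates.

v 3.514 1.932 2.113
v 2.282 1.239 2.699
v 3.205 3.195 2.957
v 1.973 2.501 3.543
v 3.967 1.639 2.717
v 2.735 0.945 3.303
v 3.658 2.901 3.561
v 2.426 2.208 4.147
v 1.092 -2.74 2.833
v 1.867 -2.66 3.055
v 1.543 -1.601 3.809
v 0.768 -1.68 3.587
v 1.77 -2.364 2.597
v 1.446 -1.305 3.351
v 1.356 -2.244 2.25
v 1.031 -1.184 3.003
v 0.818 -2.355 2.175
v 0.494 -1.296 2.929
v 0.409 -2.647 2.408
v 0.084 -1.587 3.162
v 0.319 -2.982 2.84
v -0.005 -1.922 3.594
v 0.591 -3.203 3.269
v 0.267 -2.144 4.023
v 1.098 -3.208 3.494
v 0.773 -2.149 4.248
v 1.602 -2.994 3.41
v 1.277 -1.934 4.163
v 2.754 -2.692 -0.865
v 3.161 -2.273 -0.731
v 2.546 -2.968 0.625
v 2.965 -2.146 -0.735
v 2.736 -2.102 -0.759
v 2.51 -2.148 -0.799
v 2.321 -2.277 -0.849
v 2.198 -2.469 -0.902
v 2.16 -2.695 -0.949
v 2.212 -2.921 -0.983
v 2.347 -3.112 -1
v 2.543 -3.239 -0.996
v 2.772 -3.282 -0.972
v 2.998 -3.236 -0.932
v 3.187 -3.107 -0.882
v 3.31 -2.915 -0.829
v 3.348 -2.689 -0.782
v 3.296 -2.463 -0.747
f 2 4 1
f 5 2 1
f 1 4 3
f 3 5 1
f 2 8 4
f 6 2 5
f 6 8 2
f 4 8 3
f 7 5 3
f 3 8 7
f 7 6 5
f 8 6 7
f 10 9 13
f 10 13 11
f 11 13 14
f 11 14 12
f 13 9 15
f 13 15 14
f 14 15 16
f 14 16 12
f 15 9 17
f 15 17 16
f 16 17 18
f 16 18 12
f 17 9 19
f 17 19 18
f 18 19 20
f 18 20 12
f 19 9 21
f 19 21 20
f 20 21 22
f 20 22 12
f 21 9 23
f 21 23 22
f 22 23 24
f 22 24 12
f 23 9 25
f 23 25 24
f 24 25 26
f 24 26 12
f 25 9 27
f 25 27 26
f 26 27 28
f 26 28 12
f 27 9 10
f 27 10 28
f 28 10 11
f 28 11 12
f 30 29 32
f 30 32 31
f 32 29 33
f 32 33 31
f 33 29 34
f 33 34 31
f 34 29 35
f 34 35 31
f 35 29 36
f 35 36 31
f 36 29 37
f 36 37 31
f 37 29 38
f 37 38 31
f 38 29 39
f 38 39 31
f 39 29 40
f 39 40 31
f 40 29 41
f 40 41 31
f 41 29 42
f 41 42 31
f 42 29 43
f 42 43 31
f 43 29 44
f 43 44 31
f 44 29 45
f 44 45 31
f 45 29 46
f 45 46 31
f 46 29 30
f 46 30 31



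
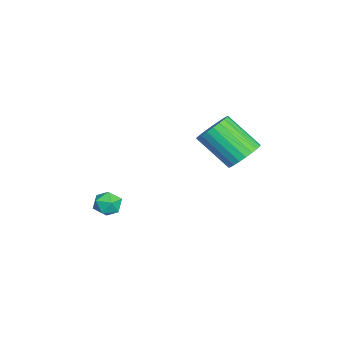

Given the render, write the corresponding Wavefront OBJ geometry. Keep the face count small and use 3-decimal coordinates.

v -3.67 -2.794 -2.212
v -3.039 -2.748 -2.111
v -3.701 -3.652 -1.629
v -3.07 -3.606 -1.528
v -3.468 -3.176 -1.268
v -3.449 -2.645 -1.629
v -3.291 -3.755 -2.111
v -3.272 -3.224 -2.472
v -2.804 -3.342 -2.049
v -2.913 -2.984 -1.528
v -3.827 -3.416 -2.212
v -3.936 -3.058 -1.691
v -3.253 2.019 1.079
v -2.726 2.303 1.61
v -3.281 1.045 2.832
v -3.807 0.761 2.301
v -2.977 2.476 1.675
v -3.532 1.218 2.897
v -3.27 2.58 1.649
v -3.825 1.322 2.871
v -3.561 2.599 1.536
v -4.116 1.341 2.758
v -3.804 2.529 1.353
v -4.359 1.271 2.576
v -3.964 2.382 1.129
v -4.519 1.124 2.352
v -4.015 2.179 0.897
v -4.57 0.921 2.12
v -3.95 1.952 0.693
v -4.505 0.694 1.916
v -3.779 1.735 0.548
v -4.334 0.477 1.77
v -3.528 1.562 0.483
v -4.083 0.304 1.705
v -3.235 1.458 0.509
v -3.79 0.2 1.731
v -2.944 1.439 0.622
v -3.499 0.181 1.844
v -2.701 1.509 0.804
v -3.256 0.251 2.027
v -2.541 1.656 1.028
v -3.096 0.398 2.251
v -2.49 1.859 1.26
v -3.045 0.601 2.483
v -2.555 2.086 1.464
v -3.11 0.828 2.687
f 1 12 6
f 1 6 2
f 1 2 8
f 1 8 11
f 1 11 12
f 2 6 10
f 6 12 5
f 12 11 3
f 11 8 7
f 8 2 9
f 4 10 5
f 4 5 3
f 4 3 7
f 4 7 9
f 4 9 10
f 5 10 6
f 3 5 12
f 7 3 11
f 9 7 8
f 10 9 2
f 14 13 17
f 14 17 15
f 15 17 18
f 15 18 16
f 17 13 19
f 17 19 18
f 18 19 20
f 18 20 16
f 19 13 21
f 19 21 20
f 20 21 22
f 20 22 16
f 21 13 23
f 21 23 22
f 22 23 24
f 22 24 16
f 23 13 25
f 23 25 24
f 24 25 26
f 24 26 16
f 25 13 27
f 25 27 26
f 26 27 28
f 26 28 16
f 27 13 29
f 27 29 28
f 28 29 30
f 28 30 16
f 29 13 31
f 29 31 30
f 30 31 32
f 30 32 16
f 31 13 33
f 31 33 32
f 32 33 34
f 32 34 16
f 33 13 35
f 33 35 34
f 34 35 36
f 34 36 16
f 35 13 37
f 35 37 36
f 36 37 38
f 36 38 16
f 37 13 39
f 37 39 38
f 38 39 40
f 38 40 16
f 39 13 41
f 39 41 40
f 40 41 42
f 40 42 16
f 41 13 43
f 41 43 42
f 42 43 44
f 42 44 16
f 43 13 45
f 43 45 44
f 44 45 46
f 44 46 16
f 45 13 14
f 45 14 46
f 46 14 15
f 46 15 16



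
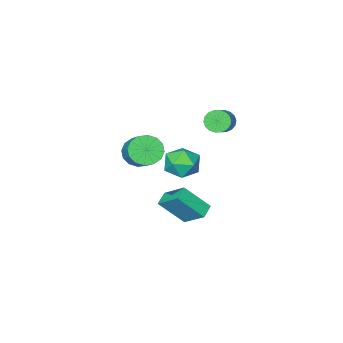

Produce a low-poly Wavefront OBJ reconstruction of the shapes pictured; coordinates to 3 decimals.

v -1.46 1.903 -4.92
v -1.77 3.342 -3.784
v -0.661 2.34 -5.255
v -0.971 3.779 -4.119
v -0.289 0.941 -3.381
v -0.599 2.38 -2.245
v 0.51 1.378 -3.716
v 0.2 2.817 -2.58
v -1.685 1.876 -1.073
v -0.701 1.18 -0.968
v -2.639 0.4 -1.932
v -1.655 -0.296 -1.827
v -2.276 0.026 -0.84
v -1.686 0.939 -0.31
v -1.654 0.641 -2.59
v -1.064 1.554 -2.06
v -0.682 0.417 -1.906
v -1.067 0.037 -0.824
v -2.273 1.543 -2.076
v -2.658 1.163 -0.994
v 1.237 0.667 0.588
v 2.224 0.443 0.348
v 2.849 1.929 1.532
v 1.863 2.153 1.772
v 2.069 0.803 -0.021
v 2.694 2.289 1.162
v 1.691 1.126 -0.227
v 2.316 2.612 0.956
v 1.191 1.326 -0.215
v 1.817 2.812 0.969
v 0.704 1.35 0.013
v 1.329 2.836 1.196
v 0.36 1.19 0.395
v 0.985 2.676 1.578
v 0.251 0.891 0.828
v 0.876 2.377 2.012
v 0.406 0.531 1.198
v 1.031 2.017 2.381
v 0.784 0.208 1.404
v 1.409 1.694 2.587
v 1.283 0.008 1.391
v 1.909 1.494 2.575
v 1.771 -0.016 1.164
v 2.396 1.47 2.347
v 2.115 0.144 0.782
v 2.74 1.63 1.965
v -2.829 3.005 2.767
v -2.302 2.443 2.642
v -1.325 3.193 3.388
v -1.851 3.755 3.513
v -2.257 2.654 2.37
v -1.279 3.404 3.115
v -2.324 2.934 2.177
v -1.347 3.684 2.922
v -2.492 3.228 2.1
v -1.514 3.978 2.846
v -2.726 3.478 2.156
v -1.748 4.228 2.901
v -2.981 3.635 2.333
v -2.003 4.385 3.078
v -3.205 3.666 2.596
v -2.228 4.416 3.341
v -3.355 3.567 2.892
v -2.378 4.317 3.638
v -3.401 3.356 3.165
v -2.423 4.106 3.91
v -3.333 3.076 3.358
v -2.356 3.826 4.103
v -3.166 2.782 3.434
v -2.188 3.532 4.18
v -2.932 2.532 3.379
v -1.954 3.282 4.124
v -2.677 2.375 3.202
v -1.699 3.125 3.947
v -2.452 2.344 2.939
v -1.475 3.094 3.684
f 2 4 1
f 5 2 1
f 1 4 3
f 3 5 1
f 2 8 4
f 6 2 5
f 6 8 2
f 4 8 3
f 7 5 3
f 3 8 7
f 7 6 5
f 8 6 7
f 9 20 14
f 9 14 10
f 9 10 16
f 9 16 19
f 9 19 20
f 10 14 18
f 14 20 13
f 20 19 11
f 19 16 15
f 16 10 17
f 12 18 13
f 12 13 11
f 12 11 15
f 12 15 17
f 12 17 18
f 13 18 14
f 11 13 20
f 15 11 19
f 17 15 16
f 18 17 10
f 22 21 25
f 22 25 23
f 23 25 26
f 23 26 24
f 25 21 27
f 25 27 26
f 26 27 28
f 26 28 24
f 27 21 29
f 27 29 28
f 28 29 30
f 28 30 24
f 29 21 31
f 29 31 30
f 30 31 32
f 30 32 24
f 31 21 33
f 31 33 32
f 32 33 34
f 32 34 24
f 33 21 35
f 33 35 34
f 34 35 36
f 34 36 24
f 35 21 37
f 35 37 36
f 36 37 38
f 36 38 24
f 37 21 39
f 37 39 38
f 38 39 40
f 38 40 24
f 39 21 41
f 39 41 40
f 40 41 42
f 40 42 24
f 41 21 43
f 41 43 42
f 42 43 44
f 42 44 24
f 43 21 45
f 43 45 44
f 44 45 46
f 44 46 24
f 45 21 22
f 45 22 46
f 46 22 23
f 46 23 24
f 48 47 51
f 48 51 49
f 49 51 52
f 49 52 50
f 51 47 53
f 51 53 52
f 52 53 54
f 52 54 50
f 53 47 55
f 53 55 54
f 54 55 56
f 54 56 50
f 55 47 57
f 55 57 56
f 56 57 58
f 56 58 50
f 57 47 59
f 57 59 58
f 58 59 60
f 58 60 50
f 59 47 61
f 59 61 60
f 60 61 62
f 60 62 50
f 61 47 63
f 61 63 62
f 62 63 64
f 62 64 50
f 63 47 65
f 63 65 64
f 64 65 66
f 64 66 50
f 65 47 67
f 65 67 66
f 66 67 68
f 66 68 50
f 67 47 69
f 67 69 68
f 68 69 70
f 68 70 50
f 69 47 71
f 69 71 70
f 70 71 72
f 70 72 50
f 71 47 73
f 71 73 72
f 72 73 74
f 72 74 50
f 73 47 75
f 73 75 74
f 74 75 76
f 74 76 50
f 75 47 48
f 75 48 76
f 76 48 49
f 76 49 50



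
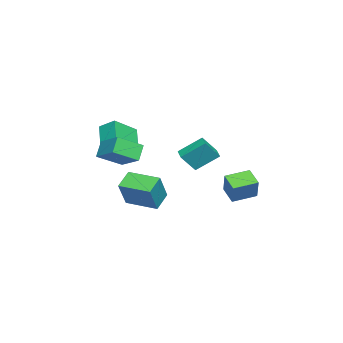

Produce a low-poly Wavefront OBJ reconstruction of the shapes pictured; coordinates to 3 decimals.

v 0.076 3.558 -1.627
v -0.796 2.852 -1.01
v -0.784 4.856 -1.357
v -1.655 4.15 -0.74
v 0.855 3.79 -0.26
v -0.016 3.084 0.357
v -0.004 5.088 0.01
v -0.876 4.382 0.627
v -3.081 -0.457 0.98
v -3.501 0.941 2.083
v -3.694 0.293 -0.205
v -4.115 1.691 0.899
v -2.265 -0.071 0.801
v -2.686 1.327 1.905
v -2.879 0.679 -0.383
v -3.299 2.077 0.72
v 0.125 -2.799 -2.282
v -0.996 -2.495 -1.536
v 0.58 -0.775 -2.425
v -0.541 -0.47 -1.68
v 1.261 -2.93 -0.52
v 0.14 -2.625 0.225
v 1.716 -0.905 -0.664
v 0.595 -0.601 0.082
v 2.288 -2.4 1.575
v 3.162 -3.672 2.4
v 1.523 -2.328 2.497
v 2.397 -3.6 3.322
v 3.403 -1.1 2.398
v 4.277 -2.372 3.223
v 2.638 -1.028 3.32
v 3.512 -2.3 4.145
v -2.093 -3.658 2.357
v -1.855 -2.65 2.983
v -0.741 -3.191 1.091
v -0.503 -2.183 1.717
v -0.757 -4.637 3.423
v -0.519 -3.629 4.049
v 0.595 -4.17 2.157
v 0.833 -3.162 2.783
f 2 4 1
f 5 2 1
f 1 4 3
f 3 5 1
f 2 8 4
f 6 2 5
f 6 8 2
f 4 8 3
f 7 5 3
f 3 8 7
f 7 6 5
f 8 6 7
f 10 12 9
f 13 10 9
f 9 12 11
f 11 13 9
f 10 16 12
f 14 10 13
f 14 16 10
f 12 16 11
f 15 13 11
f 11 16 15
f 15 14 13
f 16 14 15
f 18 20 17
f 21 18 17
f 17 20 19
f 19 21 17
f 18 24 20
f 22 18 21
f 22 24 18
f 20 24 19
f 23 21 19
f 19 24 23
f 23 22 21
f 24 22 23
f 26 28 25
f 29 26 25
f 25 28 27
f 27 29 25
f 26 32 28
f 30 26 29
f 30 32 26
f 28 32 27
f 31 29 27
f 27 32 31
f 31 30 29
f 32 30 31
f 34 36 33
f 37 34 33
f 33 36 35
f 35 37 33
f 34 40 36
f 38 34 37
f 38 40 34
f 36 40 35
f 39 37 35
f 35 40 39
f 39 38 37
f 40 38 39



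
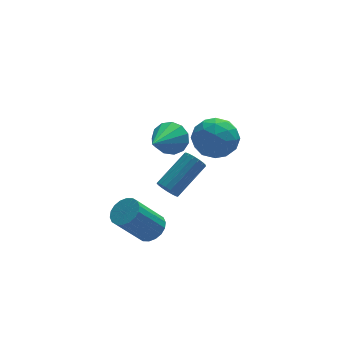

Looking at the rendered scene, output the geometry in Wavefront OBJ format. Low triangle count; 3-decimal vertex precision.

v 3.405 3.859 -0.416
v 4.482 3.747 -0.978
v 2.798 2.173 -1.242
v 3.875 2.061 -1.804
v 3.803 1.934 -0.593
v 4.178 2.977 -0.083
v 3.102 2.943 -2.137
v 3.477 3.986 -1.627
v 4.294 3.181 -2.042
v 4.728 2.557 -1.088
v 2.552 3.363 -1.132
v 2.986 2.739 -0.178
v 3.997 3.951 -0.625
v 3.283 1.969 -1.595
v 3.241 1.895 -0.884
v 3.874 1.829 -1.214
v 3.818 3.499 -0.098
v 4.451 3.432 -0.429
v 4.052 2.367 -0.202
v 2.829 2.488 -1.791
v 3.462 2.421 -2.122
v 3.406 4.091 -1.006
v 4.039 4.025 -1.336
v 3.228 3.553 -2.018
v 4.519 3.552 -1.58
v 4.163 2.561 -2.066
v 3.708 3.08 -2.262
v 3.929 3.693 -1.962
v 4.774 3.186 -1.019
v 4.417 2.195 -1.505
v 4.375 2.121 -0.793
v 4.596 2.733 -0.493
v 4.664 2.853 -1.645
v 2.863 3.725 -0.715
v 2.506 2.734 -1.201
v 2.684 3.187 -1.727
v 2.905 3.799 -1.427
v 3.117 3.359 -0.154
v 2.761 2.368 -0.64
v 3.351 2.227 -0.258
v 3.572 2.84 0.042
v 2.616 3.067 -0.575
v -0.12 -1.697 -0.208
v 0.207 -2.178 -0.309
v 1.767 -1.343 0.766
v 1.44 -0.863 0.868
v 0.267 -2.008 -0.527
v 1.826 -1.174 0.549
v 0.238 -1.767 -0.672
v 1.797 -0.933 0.404
v 0.127 -1.51 -0.71
v 1.686 -0.676 0.366
v -0.04 -1.296 -0.634
v 1.519 -0.462 0.442
v -0.226 -1.174 -0.459
v 1.333 -0.34 0.617
v -0.387 -1.172 -0.227
v 1.172 -0.337 0.848
v -0.487 -1.29 0.009
v 1.072 -0.455 1.085
v -0.503 -1.501 0.195
v 1.056 -0.667 1.271
v -0.431 -1.757 0.29
v 1.128 -0.923 1.366
v -0.287 -2 0.27
v 1.272 -1.165 1.346
v -0.106 -2.173 0.141
v 1.454 -1.339 1.217
v 0.073 -2.237 -0.068
v 1.632 -1.403 1.007
v 1.036 1.637 0.497
v 1.588 1.655 1.232
v -0.256 0.183 1.503
v 1.232 2.024 1.308
v 0.814 2.27 1.126
v 0.465 2.315 0.745
v 0.298 2.145 0.284
v 0.366 1.813 -0.109
v 0.645 1.426 -0.309
v 1.049 1.105 -0.254
v 1.449 0.954 0.039
v 1.717 1.019 0.478
v 1.769 1.281 0.923
v -0.984 -2.039 -2.379
v -0.373 -2.274 -1.937
v -1.605 -2.436 -0.319
v -2.216 -2.201 -0.761
v -0.368 -1.925 -1.898
v -1.6 -2.086 -0.28
v -0.485 -1.598 -1.954
v -1.717 -1.76 -0.337
v -0.7 -1.359 -2.095
v -1.933 -1.52 -0.477
v -0.972 -1.254 -2.292
v -2.205 -1.416 -0.674
v -1.247 -1.305 -2.506
v -2.479 -1.467 -0.888
v -1.469 -1.501 -2.695
v -2.701 -1.663 -1.077
v -1.595 -1.804 -2.821
v -2.827 -1.966 -1.203
v -1.6 -2.154 -2.86
v -2.832 -2.315 -1.242
v -1.483 -2.48 -2.803
v -2.715 -2.642 -1.186
v -1.267 -2.72 -2.663
v -2.5 -2.881 -1.045
v -0.995 -2.824 -2.466
v -2.228 -2.986 -0.848
v -0.721 -2.773 -2.252
v -1.953 -2.935 -0.634
v -0.499 -2.577 -2.063
v -1.731 -2.739 -0.445
f 1 38 17
f 38 12 41
f 17 41 6
f 38 41 17
f 1 17 13
f 17 6 18
f 13 18 2
f 17 18 13
f 1 13 22
f 13 2 23
f 22 23 8
f 13 23 22
f 1 22 34
f 22 8 37
f 34 37 11
f 22 37 34
f 1 34 38
f 34 11 42
f 38 42 12
f 34 42 38
f 2 18 29
f 18 6 32
f 29 32 10
f 18 32 29
f 6 41 19
f 41 12 40
f 19 40 5
f 41 40 19
f 12 42 39
f 42 11 35
f 39 35 3
f 42 35 39
f 11 37 36
f 37 8 24
f 36 24 7
f 37 24 36
f 8 23 28
f 23 2 25
f 28 25 9
f 23 25 28
f 4 30 16
f 30 10 31
f 16 31 5
f 30 31 16
f 4 16 14
f 16 5 15
f 14 15 3
f 16 15 14
f 4 14 21
f 14 3 20
f 21 20 7
f 14 20 21
f 4 21 26
f 21 7 27
f 26 27 9
f 21 27 26
f 4 26 30
f 26 9 33
f 30 33 10
f 26 33 30
f 5 31 19
f 31 10 32
f 19 32 6
f 31 32 19
f 3 15 39
f 15 5 40
f 39 40 12
f 15 40 39
f 7 20 36
f 20 3 35
f 36 35 11
f 20 35 36
f 9 27 28
f 27 7 24
f 28 24 8
f 27 24 28
f 10 33 29
f 33 9 25
f 29 25 2
f 33 25 29
f 44 43 47
f 44 47 45
f 45 47 48
f 45 48 46
f 47 43 49
f 47 49 48
f 48 49 50
f 48 50 46
f 49 43 51
f 49 51 50
f 50 51 52
f 50 52 46
f 51 43 53
f 51 53 52
f 52 53 54
f 52 54 46
f 53 43 55
f 53 55 54
f 54 55 56
f 54 56 46
f 55 43 57
f 55 57 56
f 56 57 58
f 56 58 46
f 57 43 59
f 57 59 58
f 58 59 60
f 58 60 46
f 59 43 61
f 59 61 60
f 60 61 62
f 60 62 46
f 61 43 63
f 61 63 62
f 62 63 64
f 62 64 46
f 63 43 65
f 63 65 64
f 64 65 66
f 64 66 46
f 65 43 67
f 65 67 66
f 66 67 68
f 66 68 46
f 67 43 69
f 67 69 68
f 68 69 70
f 68 70 46
f 69 43 44
f 69 44 70
f 70 44 45
f 70 45 46
f 72 71 74
f 72 74 73
f 74 71 75
f 74 75 73
f 75 71 76
f 75 76 73
f 76 71 77
f 76 77 73
f 77 71 78
f 77 78 73
f 78 71 79
f 78 79 73
f 79 71 80
f 79 80 73
f 80 71 81
f 80 81 73
f 81 71 82
f 81 82 73
f 82 71 83
f 82 83 73
f 83 71 72
f 83 72 73
f 85 84 88
f 85 88 86
f 86 88 89
f 86 89 87
f 88 84 90
f 88 90 89
f 89 90 91
f 89 91 87
f 90 84 92
f 90 92 91
f 91 92 93
f 91 93 87
f 92 84 94
f 92 94 93
f 93 94 95
f 93 95 87
f 94 84 96
f 94 96 95
f 95 96 97
f 95 97 87
f 96 84 98
f 96 98 97
f 97 98 99
f 97 99 87
f 98 84 100
f 98 100 99
f 99 100 101
f 99 101 87
f 100 84 102
f 100 102 101
f 101 102 103
f 101 103 87
f 102 84 104
f 102 104 103
f 103 104 105
f 103 105 87
f 104 84 106
f 104 106 105
f 105 106 107
f 105 107 87
f 106 84 108
f 106 108 107
f 107 108 109
f 107 109 87
f 108 84 110
f 108 110 109
f 109 110 111
f 109 111 87
f 110 84 112
f 110 112 111
f 111 112 113
f 111 113 87
f 112 84 85
f 112 85 113
f 113 85 86
f 113 86 87



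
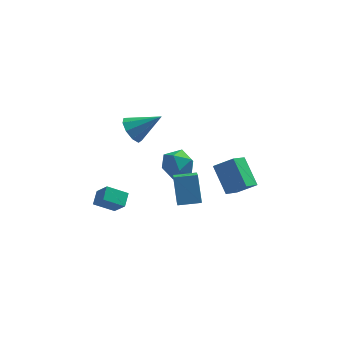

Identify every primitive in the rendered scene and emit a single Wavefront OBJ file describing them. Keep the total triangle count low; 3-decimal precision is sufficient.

v -2.386 -0.24 0.532
v -1.851 -0.445 -0.251
v -0.694 -0.24 1.688
v -1.902 0.212 -0.177
v -2.179 0.658 0.229
v -2.554 0.684 0.776
v -2.849 0.277 1.209
v -2.928 -0.372 1.325
v -2.754 -0.959 1.07
v -2.407 -1.209 0.562
v -2.051 -1.007 0.041
v -0.574 0.178 -3.533
v 0.188 0.932 -3.193
v 0.272 -1.112 -2.567
v 1.034 -0.358 -2.227
v -0.027 -0.29 -1.861
v -0.55 0.508 -2.457
v 1.01 -0.688 -3.303
v 0.487 0.11 -3.899
v 1.167 0.397 -3.051
v 0.526 0.643 -2.159
v -0.066 -0.823 -3.601
v -0.707 -0.577 -2.709
v 0.014 -4.075 -3.002
v -0.151 -2.941 -1.511
v 0.057 -2.489 -4.203
v -0.108 -1.355 -2.713
v 1.388 -4.025 -2.887
v 1.223 -2.891 -1.397
v 1.431 -2.439 -4.089
v 1.266 -1.305 -2.598
v -4.743 -3.333 -3.368
v -4.51 -2.498 -2.957
v -3.533 -3.333 -4.053
v -3.301 -2.497 -3.642
v -4.159 -4.003 -2.338
v -3.927 -3.167 -1.927
v -2.95 -4.002 -3.023
v -2.717 -3.167 -2.612
v 4.119 -1.702 -3.674
v 3.465 -0.194 -2.399
v 2.961 -1.513 -4.491
v 2.307 -0.005 -3.217
v 4.873 -0.675 -4.503
v 4.219 0.833 -3.229
v 3.715 -0.486 -5.321
v 3.061 1.022 -4.046
f 2 1 4
f 2 4 3
f 4 1 5
f 4 5 3
f 5 1 6
f 5 6 3
f 6 1 7
f 6 7 3
f 7 1 8
f 7 8 3
f 8 1 9
f 8 9 3
f 9 1 10
f 9 10 3
f 10 1 11
f 10 11 3
f 11 1 2
f 11 2 3
f 12 23 17
f 12 17 13
f 12 13 19
f 12 19 22
f 12 22 23
f 13 17 21
f 17 23 16
f 23 22 14
f 22 19 18
f 19 13 20
f 15 21 16
f 15 16 14
f 15 14 18
f 15 18 20
f 15 20 21
f 16 21 17
f 14 16 23
f 18 14 22
f 20 18 19
f 21 20 13
f 25 27 24
f 28 25 24
f 24 27 26
f 26 28 24
f 25 31 27
f 29 25 28
f 29 31 25
f 27 31 26
f 30 28 26
f 26 31 30
f 30 29 28
f 31 29 30
f 33 35 32
f 36 33 32
f 32 35 34
f 34 36 32
f 33 39 35
f 37 33 36
f 37 39 33
f 35 39 34
f 38 36 34
f 34 39 38
f 38 37 36
f 39 37 38
f 41 43 40
f 44 41 40
f 40 43 42
f 42 44 40
f 41 47 43
f 45 41 44
f 45 47 41
f 43 47 42
f 46 44 42
f 42 47 46
f 46 45 44
f 47 45 46



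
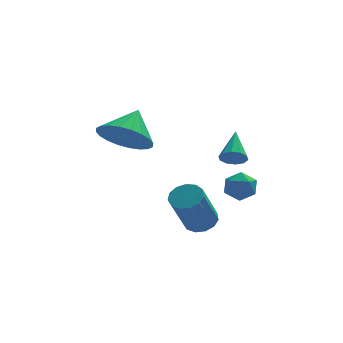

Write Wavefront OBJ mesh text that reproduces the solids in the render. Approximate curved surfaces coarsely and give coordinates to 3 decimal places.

v -3.192 -1.436 1.211
v -2.265 -1.658 0.797
v -2.588 -0.544 2.089
v -2.384 -1.348 0.564
v -2.626 -1.051 0.429
v -2.954 -0.814 0.413
v -3.319 -0.671 0.519
v -3.664 -0.644 0.731
v -3.938 -0.738 1.015
v -4.098 -0.939 1.33
v -4.12 -1.215 1.626
v -4.001 -1.525 1.859
v -3.759 -1.822 1.994
v -3.43 -2.059 2.01
v -3.066 -2.202 1.904
v -2.72 -2.229 1.692
v -2.447 -2.134 1.408
v -2.287 -1.934 1.093
v -0.444 -0.688 -3.385
v 0.147 -0.633 -3.12
v -0.505 -1.377 -1.51
v -1.096 -1.432 -1.775
v -0.028 -0.32 -3.047
v -0.681 -1.064 -1.436
v -0.336 -0.124 -3.081
v -0.989 -0.868 -1.471
v -0.677 -0.107 -3.211
v -1.33 -0.851 -1.601
v -0.945 -0.275 -3.397
v -1.598 -1.018 -1.787
v -1.053 -0.573 -3.579
v -1.706 -1.317 -1.969
v -0.968 -0.909 -3.7
v -1.621 -1.652 -2.089
v -0.716 -1.174 -3.72
v -1.369 -1.918 -2.11
v -0.378 -1.285 -3.634
v -1.031 -2.029 -2.024
v -0.061 -1.206 -3.469
v -0.713 -1.95 -1.859
v 0.135 -0.963 -3.278
v -0.518 -1.707 -1.667
v 0.86 0.182 -0.837
v 1.261 0.295 -1.165
v 1.16 1.358 -0.063
v 0.991 0.44 -1.281
v 0.672 0.487 -1.227
v 0.424 0.417 -1.025
v 0.342 0.257 -0.751
v 0.459 0.069 -0.51
v 0.729 -0.077 -0.393
v 1.048 -0.123 -0.447
v 1.296 -0.053 -0.649
v 1.377 0.106 -0.923
v 0.742 -0.172 -2.288
v 1.387 -0.362 -2.293
v 0.553 -0.838 -1.447
v 1.198 -1.028 -1.452
v 1.032 -0.403 -1.264
v 1.149 0.008 -1.784
v 0.791 -1.208 -1.956
v 0.908 -0.797 -2.476
v 1.418 -1.002 -2.088
v 1.567 -0.504 -1.66
v 0.373 -0.696 -2.08
v 0.522 -0.198 -1.652
f 2 1 4
f 2 4 3
f 4 1 5
f 4 5 3
f 5 1 6
f 5 6 3
f 6 1 7
f 6 7 3
f 7 1 8
f 7 8 3
f 8 1 9
f 8 9 3
f 9 1 10
f 9 10 3
f 10 1 11
f 10 11 3
f 11 1 12
f 11 12 3
f 12 1 13
f 12 13 3
f 13 1 14
f 13 14 3
f 14 1 15
f 14 15 3
f 15 1 16
f 15 16 3
f 16 1 17
f 16 17 3
f 17 1 18
f 17 18 3
f 18 1 2
f 18 2 3
f 20 19 23
f 20 23 21
f 21 23 24
f 21 24 22
f 23 19 25
f 23 25 24
f 24 25 26
f 24 26 22
f 25 19 27
f 25 27 26
f 26 27 28
f 26 28 22
f 27 19 29
f 27 29 28
f 28 29 30
f 28 30 22
f 29 19 31
f 29 31 30
f 30 31 32
f 30 32 22
f 31 19 33
f 31 33 32
f 32 33 34
f 32 34 22
f 33 19 35
f 33 35 34
f 34 35 36
f 34 36 22
f 35 19 37
f 35 37 36
f 36 37 38
f 36 38 22
f 37 19 39
f 37 39 38
f 38 39 40
f 38 40 22
f 39 19 41
f 39 41 40
f 40 41 42
f 40 42 22
f 41 19 20
f 41 20 42
f 42 20 21
f 42 21 22
f 44 43 46
f 44 46 45
f 46 43 47
f 46 47 45
f 47 43 48
f 47 48 45
f 48 43 49
f 48 49 45
f 49 43 50
f 49 50 45
f 50 43 51
f 50 51 45
f 51 43 52
f 51 52 45
f 52 43 53
f 52 53 45
f 53 43 54
f 53 54 45
f 54 43 44
f 54 44 45
f 55 66 60
f 55 60 56
f 55 56 62
f 55 62 65
f 55 65 66
f 56 60 64
f 60 66 59
f 66 65 57
f 65 62 61
f 62 56 63
f 58 64 59
f 58 59 57
f 58 57 61
f 58 61 63
f 58 63 64
f 59 64 60
f 57 59 66
f 61 57 65
f 63 61 62
f 64 63 56



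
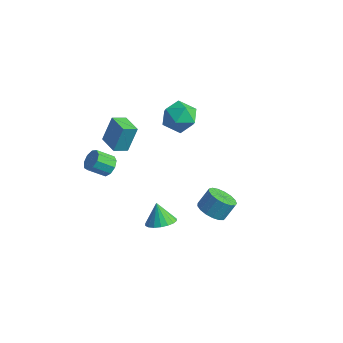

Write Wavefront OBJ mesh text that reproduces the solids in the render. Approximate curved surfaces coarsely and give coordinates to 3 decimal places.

v -1.96 -3.541 1.248
v -1.371 -3.672 1.621
v -2.01 -4.43 2.365
v -2.6 -4.299 1.992
v -1.605 -3.29 1.809
v -2.244 -4.049 2.553
v -2.005 -3.026 1.734
v -2.644 -3.784 2.479
v -2.384 -3.002 1.432
v -3.024 -3.76 2.177
v -2.566 -3.231 1.044
v -3.205 -3.989 1.788
v -2.463 -3.604 0.751
v -3.103 -4.363 1.495
v -2.126 -3.948 0.691
v -2.765 -4.707 1.435
v -1.711 -4.102 0.891
v -2.35 -4.86 1.635
v -1.413 -3.993 1.258
v -2.052 -4.751 2.002
v 3.742 -1.357 -0.844
v 4.477 -1.002 -1.269
v 4.713 -0.308 -0.281
v 3.978 -0.663 0.144
v 4.149 -0.731 -1.381
v 4.385 -0.037 -0.394
v 3.728 -0.603 -1.371
v 3.963 0.091 -0.383
v 3.31 -0.648 -1.239
v 3.545 0.046 -0.252
v 2.991 -0.855 -1.017
v 3.227 -0.161 -0.03
v 2.844 -1.178 -0.756
v 3.08 -0.483 0.232
v 2.903 -1.541 -0.514
v 3.139 -0.847 0.473
v 3.154 -1.862 -0.348
v 3.39 -1.168 0.639
v 3.54 -2.068 -0.296
v 3.776 -1.374 0.692
v 3.972 -2.111 -0.369
v 4.208 -1.416 0.619
v 4.352 -1.981 -0.551
v 4.587 -1.286 0.437
v 4.592 -1.708 -0.8
v 4.827 -1.014 0.188
v 4.637 -1.355 -1.059
v 4.872 -0.66 -0.071
v -4.014 3.503 0.044
v -3.488 4.184 0.893
v -2.252 2.936 -0.593
v -1.726 3.617 0.256
v -2.345 2.628 0.572
v -3.434 2.978 0.966
v -2.306 4.142 -0.666
v -3.395 4.492 -0.272
v -2.432 4.579 0.455
v -2.457 3.643 1.22
v -3.283 3.477 -0.92
v -3.308 2.541 -0.155
v -4.712 -1.165 0.262
v -4.563 -0.459 1.878
v -4.384 -0.311 -0.141
v -4.234 0.395 1.475
v -3.386 -1.635 0.345
v -3.236 -0.929 1.961
v -3.057 -0.781 -0.058
v -2.908 -0.075 1.558
v 1.415 -2.973 -2.221
v 1.904 -2.195 -2.166
v 0.825 -2.687 -1.019
v 1.564 -2.076 -2.361
v 1.195 -2.134 -2.529
v 0.87 -2.359 -2.635
v 0.652 -2.705 -2.66
v 0.586 -3.104 -2.597
v 0.684 -3.477 -2.461
v 0.927 -3.75 -2.277
v 1.266 -3.87 -2.081
v 1.636 -3.812 -1.914
v 1.961 -3.587 -1.808
v 2.178 -3.241 -1.783
v 2.245 -2.842 -1.845
v 2.147 -2.468 -1.982
f 2 1 5
f 2 5 3
f 3 5 6
f 3 6 4
f 5 1 7
f 5 7 6
f 6 7 8
f 6 8 4
f 7 1 9
f 7 9 8
f 8 9 10
f 8 10 4
f 9 1 11
f 9 11 10
f 10 11 12
f 10 12 4
f 11 1 13
f 11 13 12
f 12 13 14
f 12 14 4
f 13 1 15
f 13 15 14
f 14 15 16
f 14 16 4
f 15 1 17
f 15 17 16
f 16 17 18
f 16 18 4
f 17 1 19
f 17 19 18
f 18 19 20
f 18 20 4
f 19 1 2
f 19 2 20
f 20 2 3
f 20 3 4
f 22 21 25
f 22 25 23
f 23 25 26
f 23 26 24
f 25 21 27
f 25 27 26
f 26 27 28
f 26 28 24
f 27 21 29
f 27 29 28
f 28 29 30
f 28 30 24
f 29 21 31
f 29 31 30
f 30 31 32
f 30 32 24
f 31 21 33
f 31 33 32
f 32 33 34
f 32 34 24
f 33 21 35
f 33 35 34
f 34 35 36
f 34 36 24
f 35 21 37
f 35 37 36
f 36 37 38
f 36 38 24
f 37 21 39
f 37 39 38
f 38 39 40
f 38 40 24
f 39 21 41
f 39 41 40
f 40 41 42
f 40 42 24
f 41 21 43
f 41 43 42
f 42 43 44
f 42 44 24
f 43 21 45
f 43 45 44
f 44 45 46
f 44 46 24
f 45 21 47
f 45 47 46
f 46 47 48
f 46 48 24
f 47 21 22
f 47 22 48
f 48 22 23
f 48 23 24
f 49 60 54
f 49 54 50
f 49 50 56
f 49 56 59
f 49 59 60
f 50 54 58
f 54 60 53
f 60 59 51
f 59 56 55
f 56 50 57
f 52 58 53
f 52 53 51
f 52 51 55
f 52 55 57
f 52 57 58
f 53 58 54
f 51 53 60
f 55 51 59
f 57 55 56
f 58 57 50
f 62 64 61
f 65 62 61
f 61 64 63
f 63 65 61
f 62 68 64
f 66 62 65
f 66 68 62
f 64 68 63
f 67 65 63
f 63 68 67
f 67 66 65
f 68 66 67
f 70 69 72
f 70 72 71
f 72 69 73
f 72 73 71
f 73 69 74
f 73 74 71
f 74 69 75
f 74 75 71
f 75 69 76
f 75 76 71
f 76 69 77
f 76 77 71
f 77 69 78
f 77 78 71
f 78 69 79
f 78 79 71
f 79 69 80
f 79 80 71
f 80 69 81
f 80 81 71
f 81 69 82
f 81 82 71
f 82 69 83
f 82 83 71
f 83 69 84
f 83 84 71
f 84 69 70
f 84 70 71

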